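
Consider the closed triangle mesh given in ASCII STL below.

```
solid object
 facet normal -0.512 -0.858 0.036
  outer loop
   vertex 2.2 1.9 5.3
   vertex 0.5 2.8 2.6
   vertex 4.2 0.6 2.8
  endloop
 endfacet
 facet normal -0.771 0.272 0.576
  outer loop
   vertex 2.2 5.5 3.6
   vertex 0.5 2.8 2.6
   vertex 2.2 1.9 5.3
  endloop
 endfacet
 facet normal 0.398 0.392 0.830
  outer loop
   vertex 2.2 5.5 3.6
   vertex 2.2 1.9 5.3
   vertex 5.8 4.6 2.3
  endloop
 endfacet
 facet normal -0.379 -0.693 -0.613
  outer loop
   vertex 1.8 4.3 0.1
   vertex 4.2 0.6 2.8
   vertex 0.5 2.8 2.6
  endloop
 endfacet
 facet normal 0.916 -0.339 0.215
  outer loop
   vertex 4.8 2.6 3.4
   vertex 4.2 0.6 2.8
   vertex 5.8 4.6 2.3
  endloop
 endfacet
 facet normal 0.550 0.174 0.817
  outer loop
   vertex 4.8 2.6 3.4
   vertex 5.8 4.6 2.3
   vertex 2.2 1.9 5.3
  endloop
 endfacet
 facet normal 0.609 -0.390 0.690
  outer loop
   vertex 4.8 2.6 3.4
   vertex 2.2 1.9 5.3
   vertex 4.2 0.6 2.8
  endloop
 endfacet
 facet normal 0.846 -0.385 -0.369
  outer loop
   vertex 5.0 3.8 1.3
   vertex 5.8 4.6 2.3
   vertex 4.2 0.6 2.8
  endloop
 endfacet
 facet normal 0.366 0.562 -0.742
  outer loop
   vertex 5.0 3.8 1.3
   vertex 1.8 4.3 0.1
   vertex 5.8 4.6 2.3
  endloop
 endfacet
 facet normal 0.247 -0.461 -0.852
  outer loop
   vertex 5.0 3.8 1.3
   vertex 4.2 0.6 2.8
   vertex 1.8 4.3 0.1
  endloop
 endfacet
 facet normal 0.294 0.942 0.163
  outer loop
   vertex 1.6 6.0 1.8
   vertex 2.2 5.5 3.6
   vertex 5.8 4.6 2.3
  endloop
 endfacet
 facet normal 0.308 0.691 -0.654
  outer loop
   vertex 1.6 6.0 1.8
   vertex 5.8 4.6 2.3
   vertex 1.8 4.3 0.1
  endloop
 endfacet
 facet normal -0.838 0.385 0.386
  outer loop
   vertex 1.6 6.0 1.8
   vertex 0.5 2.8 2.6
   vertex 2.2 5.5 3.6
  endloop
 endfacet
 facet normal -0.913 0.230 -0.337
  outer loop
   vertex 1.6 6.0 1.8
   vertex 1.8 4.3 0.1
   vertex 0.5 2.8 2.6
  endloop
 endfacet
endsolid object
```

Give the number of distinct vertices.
9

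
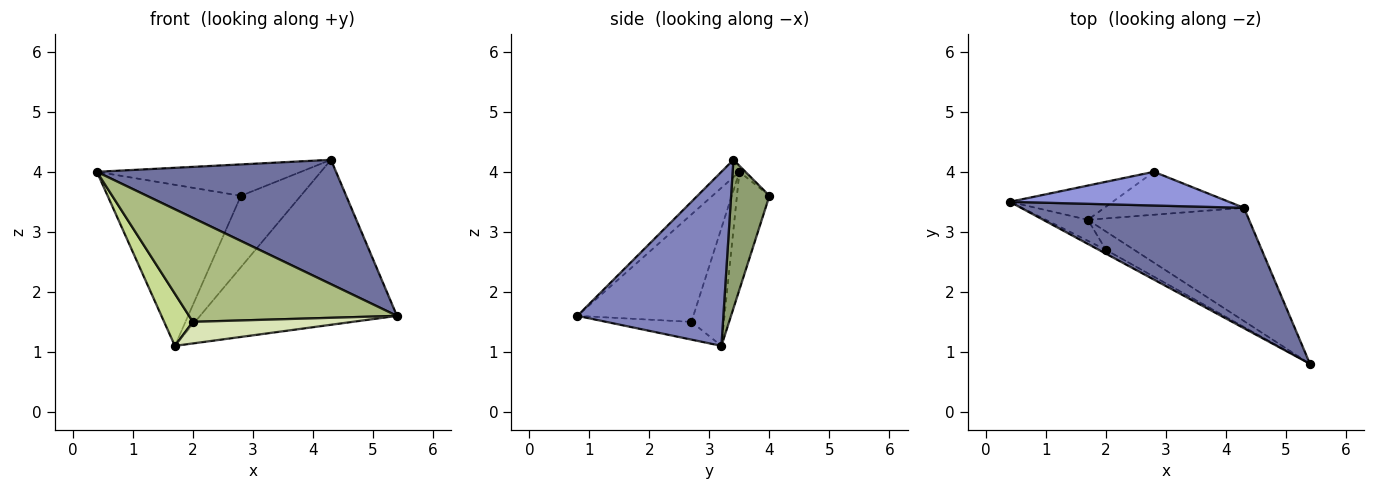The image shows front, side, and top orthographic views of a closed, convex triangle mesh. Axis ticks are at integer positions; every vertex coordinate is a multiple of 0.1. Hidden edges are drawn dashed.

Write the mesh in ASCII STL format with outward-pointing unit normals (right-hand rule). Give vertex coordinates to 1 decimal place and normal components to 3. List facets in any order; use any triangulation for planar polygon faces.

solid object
 facet normal -0.054 -0.717 0.695
  outer loop
   vertex 4.3 3.4 4.2
   vertex 0.4 3.5 4.0
   vertex 5.4 0.8 1.6
  endloop
 endfacet
 facet normal 0.522 0.703 -0.483
  outer loop
   vertex 1.7 3.2 1.1
   vertex 4.3 3.4 4.2
   vertex 5.4 0.8 1.6
  endloop
 endfacet
 facet normal -0.020 0.681 0.732
  outer loop
   vertex 2.8 4.0 3.6
   vertex 0.4 3.5 4.0
   vertex 4.3 3.4 4.2
  endloop
 endfacet
 facet normal -0.232 0.951 -0.202
  outer loop
   vertex 2.8 4.0 3.6
   vertex 1.7 3.2 1.1
   vertex 0.4 3.5 4.0
  endloop
 endfacet
 facet normal 0.481 0.751 -0.452
  outer loop
   vertex 2.8 4.0 3.6
   vertex 4.3 3.4 4.2
   vertex 1.7 3.2 1.1
  endloop
 endfacet
 facet normal -0.487 -0.873 -0.032
  outer loop
   vertex 2.0 2.7 1.5
   vertex 5.4 0.8 1.6
   vertex 0.4 3.5 4.0
  endloop
 endfacet
 facet normal -0.723 -0.640 -0.258
  outer loop
   vertex 2.0 2.7 1.5
   vertex 0.4 3.5 4.0
   vertex 1.7 3.2 1.1
  endloop
 endfacet
 facet normal -0.377 -0.706 -0.600
  outer loop
   vertex 2.0 2.7 1.5
   vertex 1.7 3.2 1.1
   vertex 5.4 0.8 1.6
  endloop
 endfacet
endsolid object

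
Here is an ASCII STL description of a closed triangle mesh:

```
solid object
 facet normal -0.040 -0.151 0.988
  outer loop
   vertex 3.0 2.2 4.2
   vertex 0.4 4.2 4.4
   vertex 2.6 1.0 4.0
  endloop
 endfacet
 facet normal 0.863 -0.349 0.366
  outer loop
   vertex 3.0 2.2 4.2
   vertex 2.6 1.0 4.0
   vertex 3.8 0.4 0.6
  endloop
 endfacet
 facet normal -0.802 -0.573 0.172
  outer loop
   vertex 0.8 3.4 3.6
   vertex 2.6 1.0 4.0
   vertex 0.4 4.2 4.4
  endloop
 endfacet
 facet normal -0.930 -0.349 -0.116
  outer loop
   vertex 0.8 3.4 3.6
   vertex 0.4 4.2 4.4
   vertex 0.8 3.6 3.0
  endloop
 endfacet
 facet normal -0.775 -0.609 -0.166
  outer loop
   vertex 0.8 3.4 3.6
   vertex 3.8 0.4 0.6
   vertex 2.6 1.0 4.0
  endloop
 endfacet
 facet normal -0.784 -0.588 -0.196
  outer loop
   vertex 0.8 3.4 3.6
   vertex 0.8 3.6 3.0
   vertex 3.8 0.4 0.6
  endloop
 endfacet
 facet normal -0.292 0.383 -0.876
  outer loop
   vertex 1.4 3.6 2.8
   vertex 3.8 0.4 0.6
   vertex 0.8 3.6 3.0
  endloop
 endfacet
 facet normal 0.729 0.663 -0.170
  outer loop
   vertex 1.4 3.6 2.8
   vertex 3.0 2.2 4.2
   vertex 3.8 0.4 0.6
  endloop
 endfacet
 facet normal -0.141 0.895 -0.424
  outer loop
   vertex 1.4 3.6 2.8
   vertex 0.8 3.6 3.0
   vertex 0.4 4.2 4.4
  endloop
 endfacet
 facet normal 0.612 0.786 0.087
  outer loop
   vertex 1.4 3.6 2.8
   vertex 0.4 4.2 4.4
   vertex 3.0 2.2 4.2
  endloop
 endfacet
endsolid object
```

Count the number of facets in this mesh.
10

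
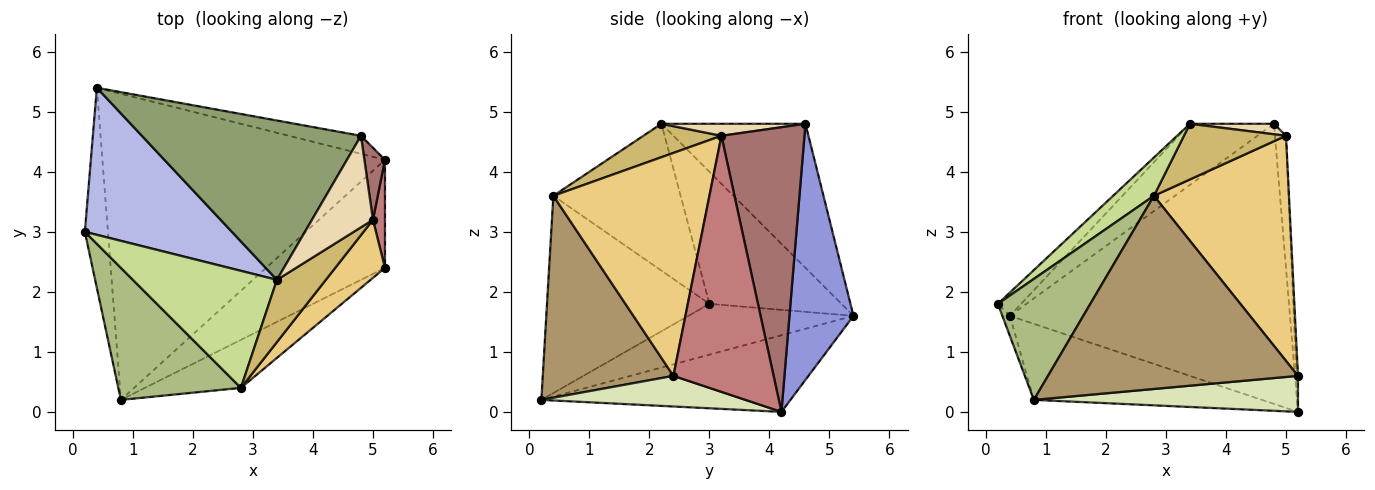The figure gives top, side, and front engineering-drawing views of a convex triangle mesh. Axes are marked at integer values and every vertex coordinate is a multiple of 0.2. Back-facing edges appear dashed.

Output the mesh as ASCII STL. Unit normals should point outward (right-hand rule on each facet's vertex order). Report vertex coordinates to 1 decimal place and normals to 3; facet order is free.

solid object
 facet normal -0.910 0.041 -0.413
  outer loop
   vertex 0.4 5.4 1.6
   vertex 0.8 0.2 0.2
   vertex 0.2 3.0 1.8
  endloop
 endfacet
 facet normal -0.255 0.233 -0.939
  outer loop
   vertex 0.4 5.4 1.6
   vertex 5.2 4.2 0.0
   vertex 0.8 0.2 0.2
  endloop
 endfacet
 facet normal 0.222 0.973 -0.063
  outer loop
   vertex 0.4 5.4 1.6
   vertex 4.8 4.6 4.8
   vertex 5.2 4.2 0.0
  endloop
 endfacet
 facet normal -0.664 0.117 0.739
  outer loop
   vertex 0.4 5.4 1.6
   vertex 0.2 3.0 1.8
   vertex 3.4 2.2 4.8
  endloop
 endfacet
 facet normal -0.523 0.305 0.796
  outer loop
   vertex 0.4 5.4 1.6
   vertex 3.4 2.2 4.8
   vertex 4.8 4.6 4.8
  endloop
 endfacet
 facet normal -0.765 -0.435 0.475
  outer loop
   vertex 2.8 0.4 3.6
   vertex 0.2 3.0 1.8
   vertex 0.8 0.2 0.2
  endloop
 endfacet
 facet normal -0.696 -0.223 0.683
  outer loop
   vertex 2.8 0.4 3.6
   vertex 3.4 2.2 4.8
   vertex 0.2 3.0 1.8
  endloop
 endfacet
 facet normal 0.237 -0.307 -0.922
  outer loop
   vertex 5.2 2.4 0.6
   vertex 0.8 0.2 0.2
   vertex 5.2 4.2 0.0
  endloop
 endfacet
 facet normal 0.452 -0.866 -0.215
  outer loop
   vertex 5.2 2.4 0.6
   vertex 2.8 0.4 3.6
   vertex 0.8 0.2 0.2
  endloop
 endfacet
 facet normal 0.454 -0.594 0.664
  outer loop
   vertex 5.0 3.2 4.6
   vertex 3.4 2.2 4.8
   vertex 2.8 0.4 3.6
  endloop
 endfacet
 facet normal 0.746 -0.645 0.166
  outer loop
   vertex 5.0 3.2 4.6
   vertex 2.8 0.4 3.6
   vertex 5.2 2.4 0.6
  endloop
 endfacet
 facet normal 0.192 -0.112 0.975
  outer loop
   vertex 5.0 3.2 4.6
   vertex 4.8 4.6 4.8
   vertex 3.4 2.2 4.8
  endloop
 endfacet
 facet normal 0.989 0.131 0.071
  outer loop
   vertex 5.0 3.2 4.6
   vertex 5.2 4.2 0.0
   vertex 4.8 4.6 4.8
  endloop
 endfacet
 facet normal 0.999 0.016 0.047
  outer loop
   vertex 5.0 3.2 4.6
   vertex 5.2 2.4 0.6
   vertex 5.2 4.2 0.0
  endloop
 endfacet
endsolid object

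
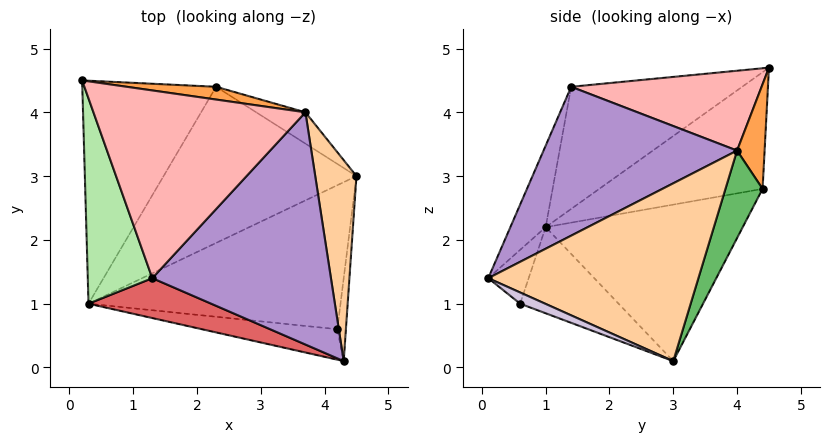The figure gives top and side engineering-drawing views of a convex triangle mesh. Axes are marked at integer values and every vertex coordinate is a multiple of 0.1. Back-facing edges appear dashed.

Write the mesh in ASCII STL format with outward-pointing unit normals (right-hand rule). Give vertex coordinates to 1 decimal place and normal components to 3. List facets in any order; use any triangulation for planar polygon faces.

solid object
 facet normal -0.583 0.461 -0.669
  outer loop
   vertex 0.3 1.0 2.2
   vertex 0.2 4.5 4.7
   vertex 2.3 4.4 2.8
  endloop
 endfacet
 facet normal -0.562 0.453 -0.692
  outer loop
   vertex 0.3 1.0 2.2
   vertex 2.3 4.4 2.8
   vertex 4.5 3.0 0.1
  endloop
 endfacet
 facet normal 0.202 0.964 0.172
  outer loop
   vertex 3.7 4.0 3.4
   vertex 2.3 4.4 2.8
   vertex 0.2 4.5 4.7
  endloop
 endfacet
 facet normal 0.974 0.034 0.226
  outer loop
   vertex 3.7 4.0 3.4
   vertex 4.3 0.1 1.4
   vertex 4.5 3.0 0.1
  endloop
 endfacet
 facet normal 0.346 0.918 -0.194
  outer loop
   vertex 3.7 4.0 3.4
   vertex 4.5 3.0 0.1
   vertex 2.3 4.4 2.8
  endloop
 endfacet
 facet normal -0.832 -0.338 0.440
  outer loop
   vertex 1.3 1.4 4.4
   vertex 0.2 4.5 4.7
   vertex 0.3 1.0 2.2
  endloop
 endfacet
 facet normal -0.165 -0.954 0.249
  outer loop
   vertex 1.3 1.4 4.4
   vertex 0.3 1.0 2.2
   vertex 4.3 0.1 1.4
  endloop
 endfacet
 facet normal 0.352 0.035 0.935
  outer loop
   vertex 1.3 1.4 4.4
   vertex 3.7 4.0 3.4
   vertex 0.2 4.5 4.7
  endloop
 endfacet
 facet normal 0.614 -0.283 0.737
  outer loop
   vertex 1.3 1.4 4.4
   vertex 4.3 0.1 1.4
   vertex 3.7 4.0 3.4
  endloop
 endfacet
 facet normal 0.755 -0.311 -0.577
  outer loop
   vertex 4.2 0.6 1.0
   vertex 4.5 3.0 0.1
   vertex 4.3 0.1 1.4
  endloop
 endfacet
 facet normal -0.309 -0.300 -0.903
  outer loop
   vertex 4.2 0.6 1.0
   vertex 0.3 1.0 2.2
   vertex 4.5 3.0 0.1
  endloop
 endfacet
 facet normal -0.286 -0.633 -0.719
  outer loop
   vertex 4.2 0.6 1.0
   vertex 4.3 0.1 1.4
   vertex 0.3 1.0 2.2
  endloop
 endfacet
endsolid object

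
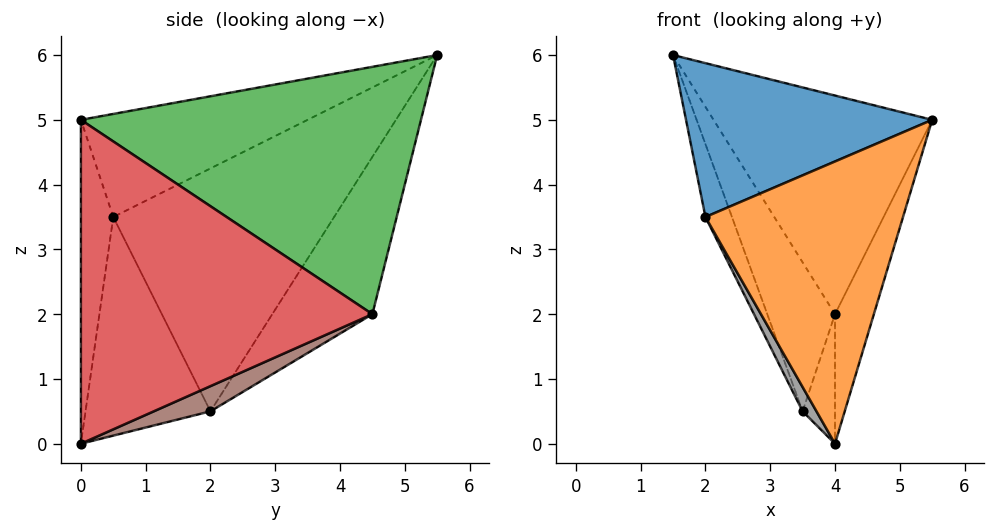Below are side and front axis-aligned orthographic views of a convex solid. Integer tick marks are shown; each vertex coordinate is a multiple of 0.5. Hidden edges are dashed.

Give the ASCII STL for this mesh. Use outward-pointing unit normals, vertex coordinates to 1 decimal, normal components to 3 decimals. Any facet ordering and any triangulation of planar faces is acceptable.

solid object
 facet normal -0.406 -0.441 0.800
  outer loop
   vertex 2.0 0.5 3.5
   vertex 5.5 0.0 5.0
   vertex 1.5 5.5 6.0
  endloop
 endfacet
 facet normal -0.162 -0.986 0.048
  outer loop
   vertex 2.0 0.5 3.5
   vertex 4.0 0.0 0.0
   vertex 5.5 0.0 5.0
  endloop
 endfacet
 facet normal 0.784 0.504 0.364
  outer loop
   vertex 4.0 4.5 2.0
   vertex 1.5 5.5 6.0
   vertex 5.5 0.0 5.0
  endloop
 endfacet
 facet normal 0.950 0.127 -0.285
  outer loop
   vertex 4.0 4.5 2.0
   vertex 5.5 0.0 5.0
   vertex 4.0 0.0 0.0
  endloop
 endfacet
 facet normal -0.692 0.468 -0.550
  outer loop
   vertex 3.5 2.0 0.5
   vertex 1.5 5.5 6.0
   vertex 4.0 4.5 2.0
  endloop
 endfacet
 facet normal 0.579 0.331 -0.745
  outer loop
   vertex 3.5 2.0 0.5
   vertex 4.0 4.5 2.0
   vertex 4.0 0.0 0.0
  endloop
 endfacet
 facet normal -0.910 0.109 -0.400
  outer loop
   vertex 3.5 2.0 0.5
   vertex 2.0 0.5 3.5
   vertex 1.5 5.5 6.0
  endloop
 endfacet
 facet normal -0.870 -0.097 -0.483
  outer loop
   vertex 3.5 2.0 0.5
   vertex 4.0 0.0 0.0
   vertex 2.0 0.5 3.5
  endloop
 endfacet
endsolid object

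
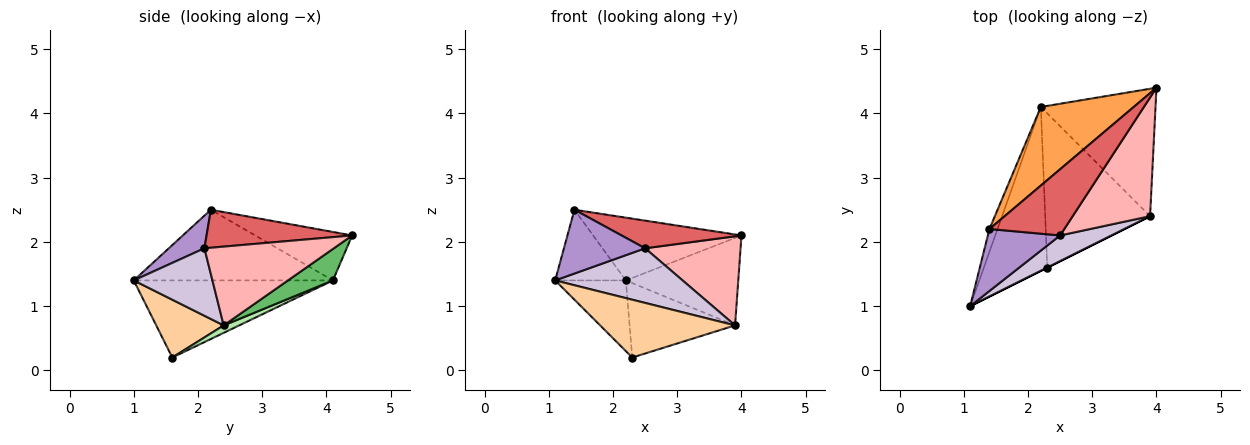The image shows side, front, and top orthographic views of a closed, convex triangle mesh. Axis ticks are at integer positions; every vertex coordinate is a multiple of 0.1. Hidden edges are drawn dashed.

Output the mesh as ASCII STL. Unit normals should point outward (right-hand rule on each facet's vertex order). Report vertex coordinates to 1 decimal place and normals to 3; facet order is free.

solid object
 facet normal -0.937 0.332 -0.107
  outer loop
   vertex 2.2 4.1 1.4
   vertex 1.1 1.0 1.4
   vertex 1.4 2.2 2.5
  endloop
 endfacet
 facet normal -0.745 0.264 -0.613
  outer loop
   vertex 2.2 4.1 1.4
   vertex 2.3 1.6 0.2
   vertex 1.1 1.0 1.4
  endloop
 endfacet
 facet normal -0.378 0.578 0.723
  outer loop
   vertex 2.2 4.1 1.4
   vertex 1.4 2.2 2.5
   vertex 4.0 4.4 2.1
  endloop
 endfacet
 facet normal 0.447 -0.894 0.000
  outer loop
   vertex 3.9 2.4 0.7
   vertex 1.1 1.0 1.4
   vertex 2.3 1.6 0.2
  endloop
 endfacet
 facet normal 0.221 0.552 -0.804
  outer loop
   vertex 3.9 2.4 0.7
   vertex 2.2 4.1 1.4
   vertex 4.0 4.4 2.1
  endloop
 endfacet
 facet normal 0.064 0.434 -0.899
  outer loop
   vertex 3.9 2.4 0.7
   vertex 2.3 1.6 0.2
   vertex 2.2 4.1 1.4
  endloop
 endfacet
 facet normal 0.424 -0.349 0.836
  outer loop
   vertex 2.5 2.1 1.9
   vertex 4.0 4.4 2.1
   vertex 1.4 2.2 2.5
  endloop
 endfacet
 facet normal 0.631 -0.466 0.620
  outer loop
   vertex 2.5 2.1 1.9
   vertex 3.9 2.4 0.7
   vertex 4.0 4.4 2.1
  endloop
 endfacet
 facet normal 0.300 -0.684 0.665
  outer loop
   vertex 2.5 2.1 1.9
   vertex 1.4 2.2 2.5
   vertex 1.1 1.0 1.4
  endloop
 endfacet
 facet normal 0.488 -0.790 0.372
  outer loop
   vertex 2.5 2.1 1.9
   vertex 1.1 1.0 1.4
   vertex 3.9 2.4 0.7
  endloop
 endfacet
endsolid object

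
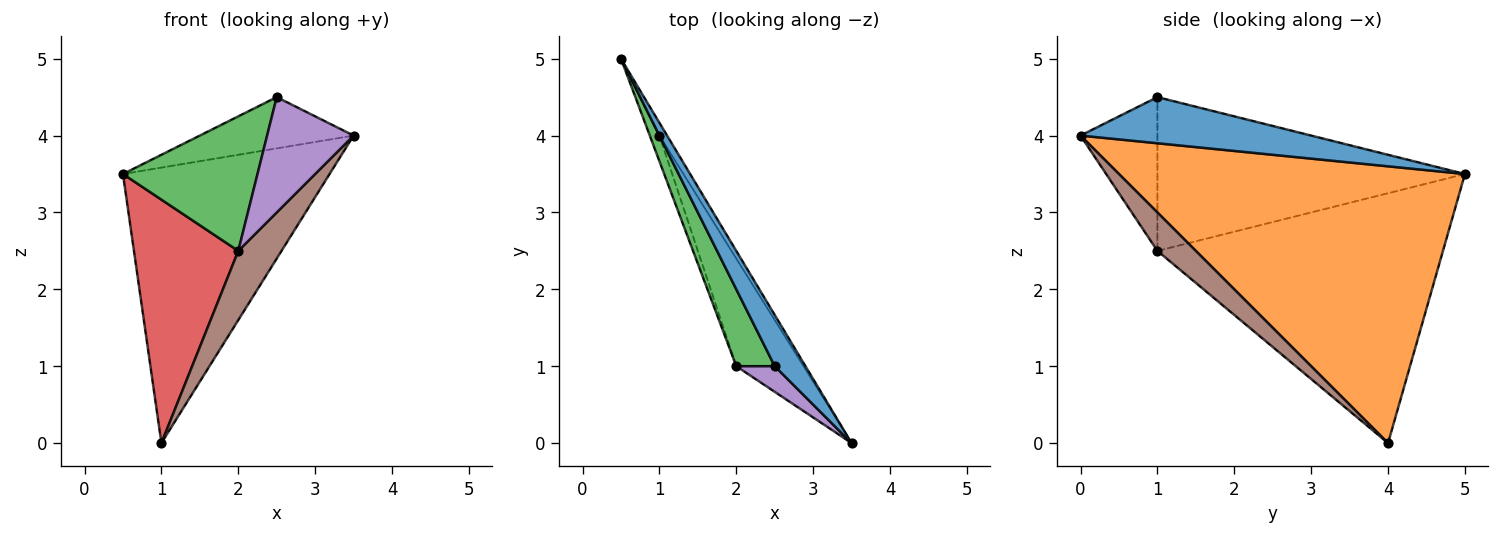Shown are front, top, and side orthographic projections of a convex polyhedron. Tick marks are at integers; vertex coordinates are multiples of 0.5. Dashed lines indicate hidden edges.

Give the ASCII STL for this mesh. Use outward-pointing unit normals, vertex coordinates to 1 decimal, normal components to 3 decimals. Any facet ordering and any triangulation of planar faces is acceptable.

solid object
 facet normal 0.728 0.485 0.485
  outer loop
   vertex 2.5 1.0 4.5
   vertex 3.5 0.0 4.0
   vertex 0.5 5.0 3.5
  endloop
 endfacet
 facet normal 0.858 0.513 -0.024
  outer loop
   vertex 1.0 4.0 0.0
   vertex 0.5 5.0 3.5
   vertex 3.5 0.0 4.0
  endloop
 endfacet
 facet normal -0.893 -0.391 0.223
  outer loop
   vertex 2.0 1.0 2.5
   vertex 2.5 1.0 4.5
   vertex 0.5 5.0 3.5
  endloop
 endfacet
 facet normal -0.939 -0.343 -0.036
  outer loop
   vertex 2.0 1.0 2.5
   vertex 0.5 5.0 3.5
   vertex 1.0 4.0 0.0
  endloop
 endfacet
 facet normal -0.655 -0.737 0.164
  outer loop
   vertex 2.0 1.0 2.5
   vertex 3.5 0.0 4.0
   vertex 2.5 1.0 4.5
  endloop
 endfacet
 facet normal 0.433 -0.487 -0.758
  outer loop
   vertex 2.0 1.0 2.5
   vertex 1.0 4.0 0.0
   vertex 3.5 0.0 4.0
  endloop
 endfacet
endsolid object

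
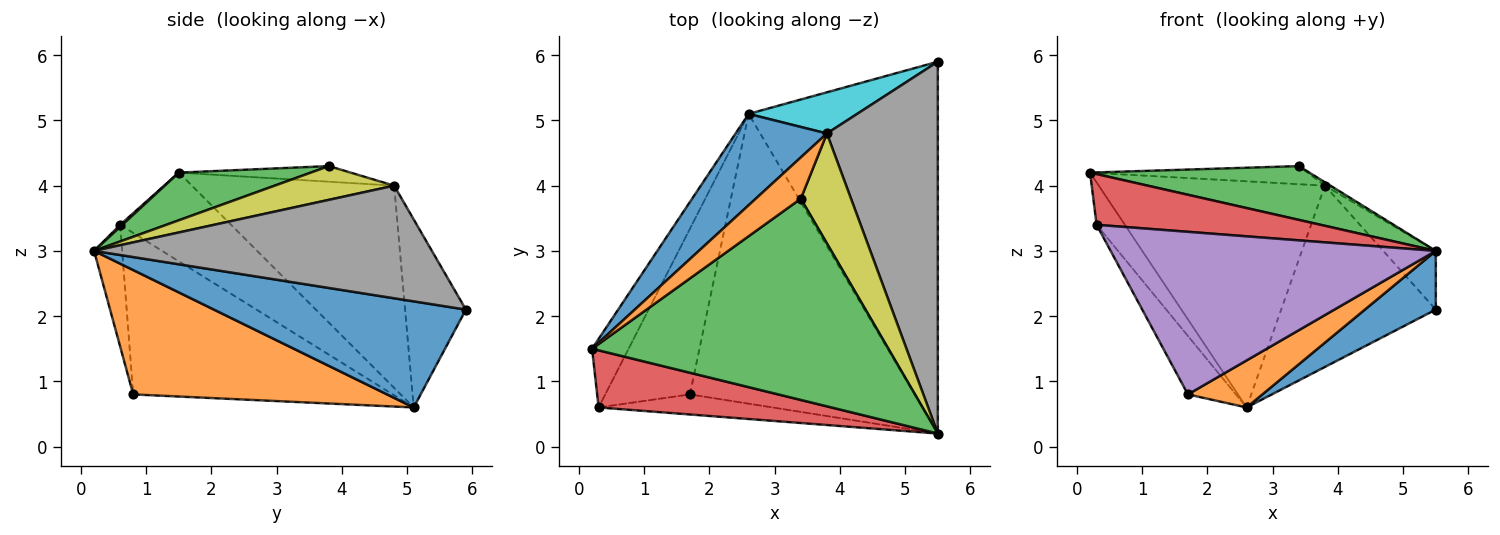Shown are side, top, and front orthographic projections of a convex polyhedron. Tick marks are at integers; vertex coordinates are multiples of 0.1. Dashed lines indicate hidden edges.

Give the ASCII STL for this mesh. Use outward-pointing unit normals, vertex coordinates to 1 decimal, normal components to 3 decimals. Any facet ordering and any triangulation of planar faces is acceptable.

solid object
 facet normal 0.485 -0.136 -0.864
  outer loop
   vertex 2.6 5.1 0.6
   vertex 5.5 5.9 2.1
   vertex 5.5 0.2 3.0
  endloop
 endfacet
 facet normal 0.479 -0.141 -0.866
  outer loop
   vertex 1.7 0.8 0.8
   vertex 2.6 5.1 0.6
   vertex 5.5 0.2 3.0
  endloop
 endfacet
 facet normal 0.154 -0.255 0.955
  outer loop
   vertex 3.4 3.8 4.3
   vertex 0.2 1.5 4.2
   vertex 5.5 0.2 3.0
  endloop
 endfacet
 facet normal 0.006 -0.664 0.748
  outer loop
   vertex 0.3 0.6 3.4
   vertex 5.5 0.2 3.0
   vertex 0.2 1.5 4.2
  endloop
 endfacet
 facet normal -0.085 -0.989 -0.122
  outer loop
   vertex 0.3 0.6 3.4
   vertex 1.7 0.8 0.8
   vertex 5.5 0.2 3.0
  endloop
 endfacet
 facet normal -0.900 0.229 -0.371
  outer loop
   vertex 0.3 0.6 3.4
   vertex 0.2 1.5 4.2
   vertex 2.6 5.1 0.6
  endloop
 endfacet
 facet normal -0.874 0.162 -0.458
  outer loop
   vertex 0.3 0.6 3.4
   vertex 2.6 5.1 0.6
   vertex 1.7 0.8 0.8
  endloop
 endfacet
 facet normal 0.708 0.110 0.697
  outer loop
   vertex 3.8 4.8 4.0
   vertex 5.5 0.2 3.0
   vertex 5.5 5.9 2.1
  endloop
 endfacet
 facet normal 0.558 0.026 0.830
  outer loop
   vertex 3.8 4.8 4.0
   vertex 3.4 3.8 4.3
   vertex 5.5 0.2 3.0
  endloop
 endfacet
 facet normal -0.358 0.911 0.207
  outer loop
   vertex 3.8 4.8 4.0
   vertex 5.5 5.9 2.1
   vertex 2.6 5.1 0.6
  endloop
 endfacet
 facet normal -0.638 0.714 0.288
  outer loop
   vertex 3.8 4.8 4.0
   vertex 2.6 5.1 0.6
   vertex 0.2 1.5 4.2
  endloop
 endfacet
 facet normal -0.302 0.383 0.873
  outer loop
   vertex 3.8 4.8 4.0
   vertex 0.2 1.5 4.2
   vertex 3.4 3.8 4.3
  endloop
 endfacet
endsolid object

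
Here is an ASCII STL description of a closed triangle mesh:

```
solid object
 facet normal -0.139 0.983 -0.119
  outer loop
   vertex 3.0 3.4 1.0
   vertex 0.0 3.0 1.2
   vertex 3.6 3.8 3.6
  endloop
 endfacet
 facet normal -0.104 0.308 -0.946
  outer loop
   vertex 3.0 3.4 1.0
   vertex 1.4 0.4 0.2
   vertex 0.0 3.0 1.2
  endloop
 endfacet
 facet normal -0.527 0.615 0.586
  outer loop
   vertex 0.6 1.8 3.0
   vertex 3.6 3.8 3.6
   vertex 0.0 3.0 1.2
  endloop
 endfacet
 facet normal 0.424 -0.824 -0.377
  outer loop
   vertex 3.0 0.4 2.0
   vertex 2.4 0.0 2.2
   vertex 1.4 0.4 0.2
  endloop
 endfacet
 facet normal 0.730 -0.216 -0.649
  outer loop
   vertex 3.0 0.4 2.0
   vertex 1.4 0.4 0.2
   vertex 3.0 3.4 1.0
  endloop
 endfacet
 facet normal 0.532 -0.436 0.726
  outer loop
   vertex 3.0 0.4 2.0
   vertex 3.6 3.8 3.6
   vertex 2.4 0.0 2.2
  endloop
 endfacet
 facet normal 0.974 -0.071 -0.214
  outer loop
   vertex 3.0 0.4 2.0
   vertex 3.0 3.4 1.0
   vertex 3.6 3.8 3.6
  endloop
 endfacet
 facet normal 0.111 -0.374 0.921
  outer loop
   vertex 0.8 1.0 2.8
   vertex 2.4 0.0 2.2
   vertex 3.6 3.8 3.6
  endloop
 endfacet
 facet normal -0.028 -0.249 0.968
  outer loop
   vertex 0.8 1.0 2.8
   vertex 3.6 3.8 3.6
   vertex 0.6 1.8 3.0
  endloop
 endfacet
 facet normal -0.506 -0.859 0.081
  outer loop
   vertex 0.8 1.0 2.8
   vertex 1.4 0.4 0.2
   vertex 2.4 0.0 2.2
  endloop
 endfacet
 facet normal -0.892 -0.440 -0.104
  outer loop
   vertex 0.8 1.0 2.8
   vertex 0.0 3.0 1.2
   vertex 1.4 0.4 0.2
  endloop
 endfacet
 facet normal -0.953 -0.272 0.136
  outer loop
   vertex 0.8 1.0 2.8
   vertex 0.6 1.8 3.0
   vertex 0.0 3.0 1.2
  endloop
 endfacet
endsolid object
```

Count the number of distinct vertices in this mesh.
8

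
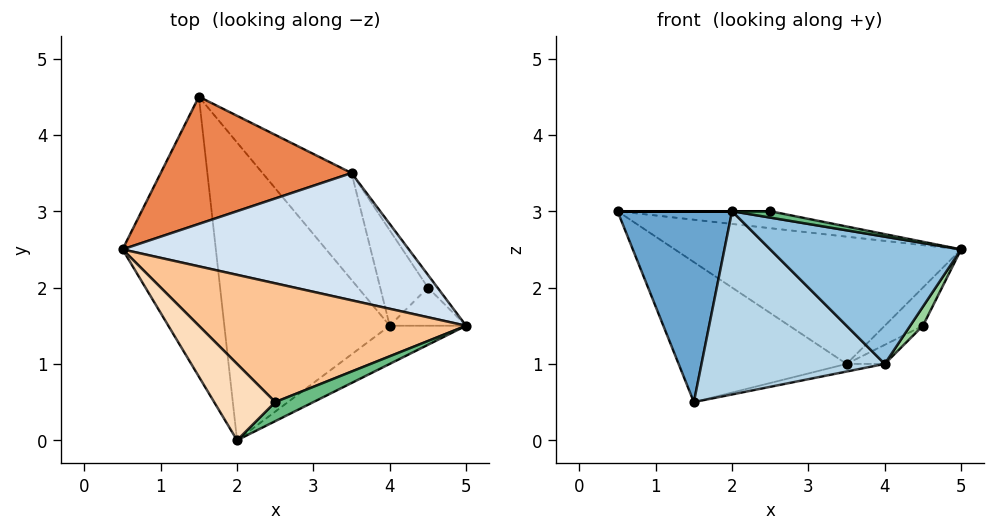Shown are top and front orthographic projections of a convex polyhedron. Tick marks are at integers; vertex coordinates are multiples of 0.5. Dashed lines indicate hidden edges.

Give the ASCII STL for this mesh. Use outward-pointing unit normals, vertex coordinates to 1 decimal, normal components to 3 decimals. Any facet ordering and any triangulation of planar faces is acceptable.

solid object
 facet normal -0.684 -0.411 -0.602
  outer loop
   vertex 2.0 0.0 3.0
   vertex 0.5 2.5 3.0
   vertex 1.5 4.5 0.5
  endloop
 endfacet
 facet normal 0.396 -0.880 -0.264
  outer loop
   vertex 4.0 1.5 1.0
   vertex 5.0 1.5 2.5
   vertex 2.0 0.0 3.0
  endloop
 endfacet
 facet normal -0.417 -0.476 -0.774
  outer loop
   vertex 4.0 1.5 1.0
   vertex 2.0 0.0 3.0
   vertex 1.5 4.5 0.5
  endloop
 endfacet
 facet normal 0.229 0.688 0.688
  outer loop
   vertex 3.5 3.5 1.0
   vertex 0.5 2.5 3.0
   vertex 5.0 1.5 2.5
  endloop
 endfacet
 facet normal 0.198 0.725 0.659
  outer loop
   vertex 3.5 3.5 1.0
   vertex 1.5 4.5 0.5
   vertex 0.5 2.5 3.0
  endloop
 endfacet
 facet normal 0.274 0.069 -0.959
  outer loop
   vertex 3.5 3.5 1.0
   vertex 4.0 1.5 1.0
   vertex 1.5 4.5 0.5
  endloop
 endfacet
 facet normal 0.140 0.140 0.980
  outer loop
   vertex 2.5 0.5 3.0
   vertex 5.0 1.5 2.5
   vertex 0.5 2.5 3.0
  endloop
 endfacet
 facet normal 0.000 0.000 1.000
  outer loop
   vertex 2.5 0.5 3.0
   vertex 0.5 2.5 3.0
   vertex 2.0 0.0 3.0
  endloop
 endfacet
 facet normal 0.302 -0.302 0.905
  outer loop
   vertex 2.5 0.5 3.0
   vertex 2.0 0.0 3.0
   vertex 5.0 1.5 2.5
  endloop
 endfacet
 facet normal 0.802 -0.267 -0.535
  outer loop
   vertex 4.5 2.0 1.5
   vertex 5.0 1.5 2.5
   vertex 4.0 1.5 1.0
  endloop
 endfacet
 facet normal 0.845 0.507 -0.169
  outer loop
   vertex 4.5 2.0 1.5
   vertex 3.5 3.5 1.0
   vertex 5.0 1.5 2.5
  endloop
 endfacet
 facet normal 0.617 0.154 -0.772
  outer loop
   vertex 4.5 2.0 1.5
   vertex 4.0 1.5 1.0
   vertex 3.5 3.5 1.0
  endloop
 endfacet
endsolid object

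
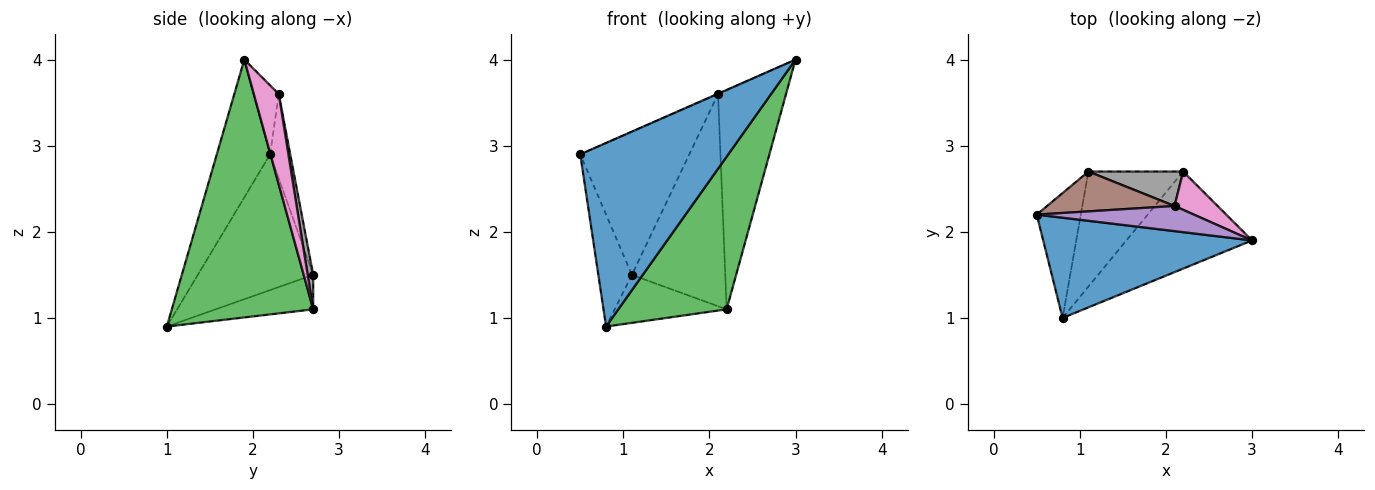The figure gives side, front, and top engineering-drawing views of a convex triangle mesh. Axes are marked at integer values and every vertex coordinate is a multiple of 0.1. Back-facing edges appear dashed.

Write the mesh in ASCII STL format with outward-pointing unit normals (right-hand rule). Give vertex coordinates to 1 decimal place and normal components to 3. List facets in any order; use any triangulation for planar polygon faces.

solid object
 facet normal -0.301 -0.837 0.457
  outer loop
   vertex 0.8 1.0 0.9
   vertex 3.0 1.9 4.0
   vertex 0.5 2.2 2.9
  endloop
 endfacet
 facet normal -0.917 0.267 -0.298
  outer loop
   vertex 1.1 2.7 1.5
   vertex 0.8 1.0 0.9
   vertex 0.5 2.2 2.9
  endloop
 endfacet
 facet normal 0.740 -0.567 -0.361
  outer loop
   vertex 2.2 2.7 1.1
   vertex 3.0 1.9 4.0
   vertex 0.8 1.0 0.9
  endloop
 endfacet
 facet normal -0.318 0.365 -0.875
  outer loop
   vertex 2.2 2.7 1.1
   vertex 0.8 1.0 0.9
   vertex 1.1 2.7 1.5
  endloop
 endfacet
 facet normal -0.401 0.013 0.916
  outer loop
   vertex 2.1 2.3 3.6
   vertex 0.5 2.2 2.9
   vertex 3.0 1.9 4.0
  endloop
 endfacet
 facet normal -0.175 0.949 0.264
  outer loop
   vertex 2.1 2.3 3.6
   vertex 1.1 2.7 1.5
   vertex 0.5 2.2 2.9
  endloop
 endfacet
 facet normal 0.340 0.926 0.162
  outer loop
   vertex 2.1 2.3 3.6
   vertex 3.0 1.9 4.0
   vertex 2.2 2.7 1.1
  endloop
 endfacet
 facet normal 0.058 0.985 0.160
  outer loop
   vertex 2.1 2.3 3.6
   vertex 2.2 2.7 1.1
   vertex 1.1 2.7 1.5
  endloop
 endfacet
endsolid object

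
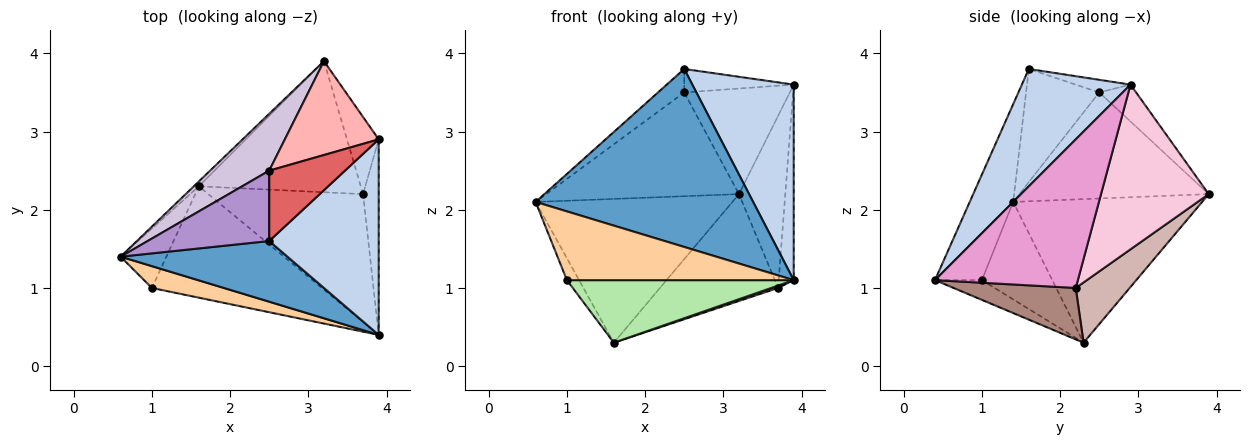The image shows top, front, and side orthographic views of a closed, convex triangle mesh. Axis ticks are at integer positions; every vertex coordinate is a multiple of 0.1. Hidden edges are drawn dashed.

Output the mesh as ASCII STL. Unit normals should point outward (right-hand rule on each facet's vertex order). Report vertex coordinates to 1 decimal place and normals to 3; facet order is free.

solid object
 facet normal -0.186 -0.930 0.317
  outer loop
   vertex 2.5 1.6 3.8
   vertex 0.6 1.4 2.1
   vertex 3.9 0.4 1.1
  endloop
 endfacet
 facet normal 0.604 -0.564 0.564
  outer loop
   vertex 2.5 1.6 3.8
   vertex 3.9 0.4 1.1
   vertex 3.9 2.9 3.6
  endloop
 endfacet
 facet normal -0.692 0.721 -0.024
  outer loop
   vertex 3.2 3.9 2.2
   vertex 1.6 2.3 0.3
   vertex 0.6 1.4 2.1
  endloop
 endfacet
 facet normal -0.193 -0.935 0.297
  outer loop
   vertex 1.0 1.0 1.1
   vertex 3.9 0.4 1.1
   vertex 0.6 1.4 2.1
  endloop
 endfacet
 facet normal -0.894 0.155 -0.420
  outer loop
   vertex 1.0 1.0 1.1
   vertex 0.6 1.4 2.1
   vertex 1.6 2.3 0.3
  endloop
 endfacet
 facet normal -0.101 -0.487 -0.867
  outer loop
   vertex 1.0 1.0 1.1
   vertex 1.6 2.3 0.3
   vertex 3.9 0.4 1.1
  endloop
 endfacet
 facet normal -0.156 0.312 0.937
  outer loop
   vertex 2.5 2.5 3.5
   vertex 2.5 1.6 3.8
   vertex 3.9 2.9 3.6
  endloop
 endfacet
 facet normal -0.253 0.723 0.643
  outer loop
   vertex 2.5 2.5 3.5
   vertex 3.9 2.9 3.6
   vertex 3.2 3.9 2.2
  endloop
 endfacet
 facet normal -0.662 0.237 0.711
  outer loop
   vertex 2.5 2.5 3.5
   vertex 0.6 1.4 2.1
   vertex 2.5 1.6 3.8
  endloop
 endfacet
 facet normal -0.653 0.664 0.364
  outer loop
   vertex 2.5 2.5 3.5
   vertex 3.2 3.9 2.2
   vertex 0.6 1.4 2.1
  endloop
 endfacet
 facet normal 0.315 -0.018 -0.949
  outer loop
   vertex 3.7 2.2 1.0
   vertex 3.9 0.4 1.1
   vertex 1.6 2.3 0.3
  endloop
 endfacet
 facet normal 0.277 0.607 -0.745
  outer loop
   vertex 3.7 2.2 1.0
   vertex 1.6 2.3 0.3
   vertex 3.2 3.9 2.2
  endloop
 endfacet
 facet normal 0.989 0.104 -0.104
  outer loop
   vertex 3.7 2.2 1.0
   vertex 3.9 2.9 3.6
   vertex 3.9 0.4 1.1
  endloop
 endfacet
 facet normal 0.905 0.389 -0.174
  outer loop
   vertex 3.7 2.2 1.0
   vertex 3.2 3.9 2.2
   vertex 3.9 2.9 3.6
  endloop
 endfacet
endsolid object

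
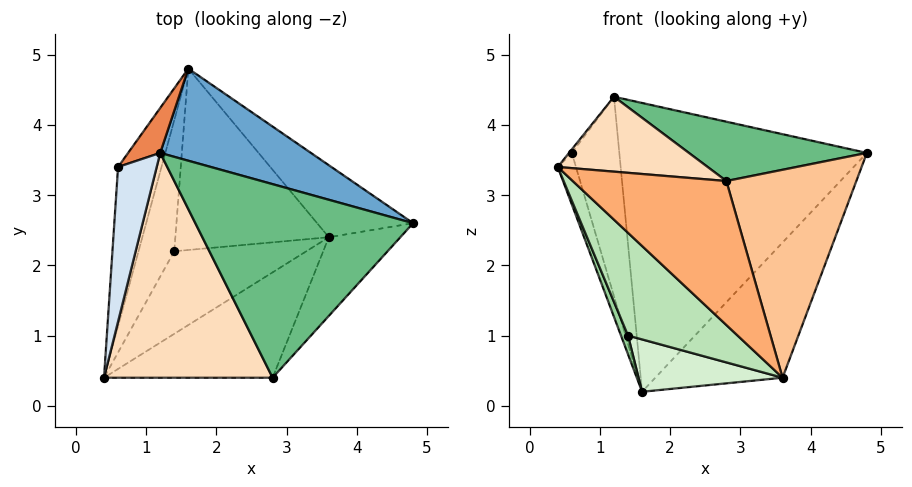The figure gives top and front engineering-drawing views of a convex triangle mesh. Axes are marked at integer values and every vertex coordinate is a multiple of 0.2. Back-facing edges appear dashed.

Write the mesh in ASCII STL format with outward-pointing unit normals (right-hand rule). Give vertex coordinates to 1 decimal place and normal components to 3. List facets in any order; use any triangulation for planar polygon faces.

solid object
 facet normal 0.315 0.904 0.288
  outer loop
   vertex 1.2 3.6 4.4
   vertex 4.8 2.6 3.6
   vertex 1.6 4.8 0.2
  endloop
 endfacet
 facet normal 0.742 0.592 -0.315
  outer loop
   vertex 3.6 2.4 0.4
   vertex 1.6 4.8 0.2
   vertex 4.8 2.6 3.6
  endloop
 endfacet
 facet normal -0.965 0.081 -0.250
  outer loop
   vertex 0.6 3.4 3.6
   vertex 1.6 4.8 0.2
   vertex 0.4 0.4 3.4
  endloop
 endfacet
 facet normal -0.802 0.014 0.598
  outer loop
   vertex 0.6 3.4 3.6
   vertex 0.4 0.4 3.4
   vertex 1.2 3.6 4.4
  endloop
 endfacet
 facet normal -0.526 0.830 0.187
  outer loop
   vertex 0.6 3.4 3.6
   vertex 1.2 3.6 4.4
   vertex 1.6 4.8 0.2
  endloop
 endfacet
 facet normal -0.049 -0.806 -0.590
  outer loop
   vertex 2.8 0.4 3.2
   vertex 0.4 0.4 3.4
   vertex 3.6 2.4 0.4
  endloop
 endfacet
 facet normal 0.740 -0.629 -0.238
  outer loop
   vertex 2.8 0.4 3.2
   vertex 3.6 2.4 0.4
   vertex 4.8 2.6 3.6
  endloop
 endfacet
 facet normal 0.079 -0.315 0.946
  outer loop
   vertex 2.8 0.4 3.2
   vertex 1.2 3.6 4.4
   vertex 0.4 0.4 3.4
  endloop
 endfacet
 facet normal 0.130 -0.291 0.948
  outer loop
   vertex 2.8 0.4 3.2
   vertex 4.8 2.6 3.6
   vertex 1.2 3.6 4.4
  endloop
 endfacet
 facet normal -0.905 -0.060 -0.422
  outer loop
   vertex 1.4 2.2 1.0
   vertex 0.4 0.4 3.4
   vertex 1.6 4.8 0.2
  endloop
 endfacet
 facet normal -0.099 -0.776 -0.623
  outer loop
   vertex 1.4 2.2 1.0
   vertex 3.6 2.4 0.4
   vertex 0.4 0.4 3.4
  endloop
 endfacet
 facet normal -0.230 -0.270 -0.935
  outer loop
   vertex 1.4 2.2 1.0
   vertex 1.6 4.8 0.2
   vertex 3.6 2.4 0.4
  endloop
 endfacet
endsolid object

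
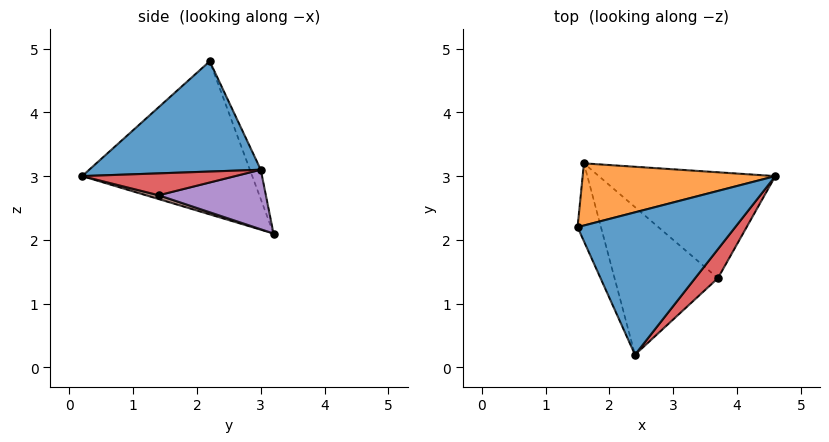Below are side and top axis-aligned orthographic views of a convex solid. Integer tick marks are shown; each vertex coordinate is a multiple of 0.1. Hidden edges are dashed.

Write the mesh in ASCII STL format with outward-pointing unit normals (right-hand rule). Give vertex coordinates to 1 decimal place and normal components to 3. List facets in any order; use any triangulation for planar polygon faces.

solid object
 facet normal 0.517 -0.432 0.739
  outer loop
   vertex 2.4 0.2 3.0
   vertex 4.6 3.0 3.1
   vertex 1.5 2.2 4.8
  endloop
 endfacet
 facet normal -0.053 0.937 0.345
  outer loop
   vertex 1.6 3.2 2.1
   vertex 1.5 2.2 4.8
   vertex 4.6 3.0 3.1
  endloop
 endfacet
 facet normal -0.944 -0.295 -0.144
  outer loop
   vertex 1.6 3.2 2.1
   vertex 2.4 0.2 3.0
   vertex 1.5 2.2 4.8
  endloop
 endfacet
 facet normal 0.602 -0.495 0.627
  outer loop
   vertex 3.7 1.4 2.7
   vertex 4.6 3.0 3.1
   vertex 2.4 0.2 3.0
  endloop
 endfacet
 facet normal 0.319 0.057 -0.946
  outer loop
   vertex 3.7 1.4 2.7
   vertex 1.6 3.2 2.1
   vertex 4.6 3.0 3.1
  endloop
 endfacet
 facet normal 0.036 -0.278 -0.960
  outer loop
   vertex 3.7 1.4 2.7
   vertex 2.4 0.2 3.0
   vertex 1.6 3.2 2.1
  endloop
 endfacet
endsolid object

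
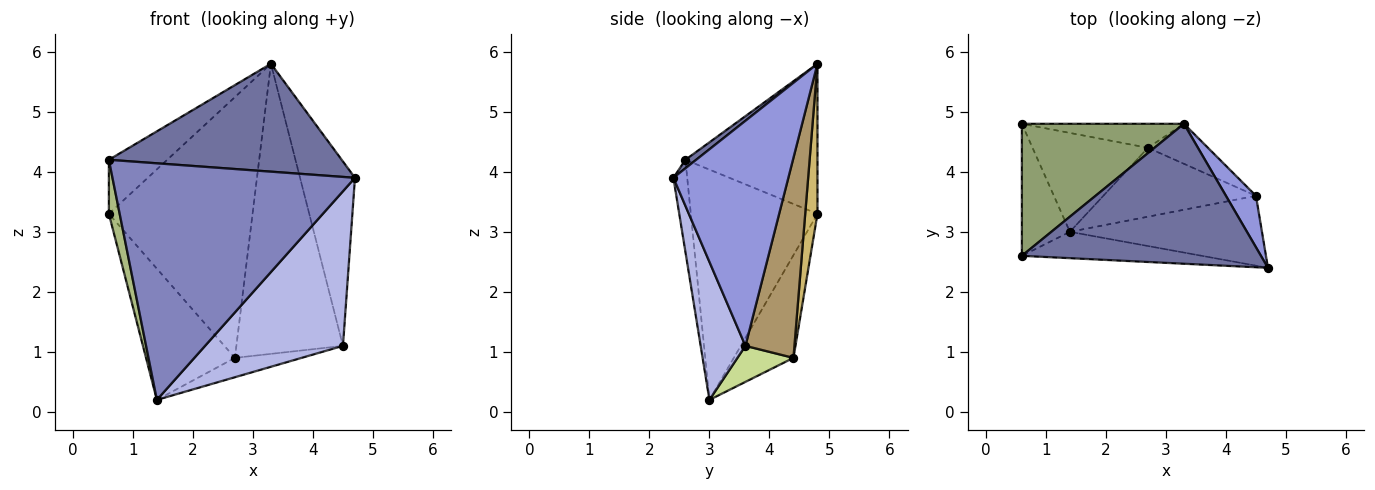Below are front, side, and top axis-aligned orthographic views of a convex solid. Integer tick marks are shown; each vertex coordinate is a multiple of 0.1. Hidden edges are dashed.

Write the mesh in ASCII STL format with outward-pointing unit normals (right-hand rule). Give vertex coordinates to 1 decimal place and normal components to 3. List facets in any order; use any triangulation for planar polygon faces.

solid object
 facet normal 0.028 -0.610 0.792
  outer loop
   vertex 3.3 4.8 5.8
   vertex 0.6 2.6 4.2
   vertex 4.7 2.4 3.9
  endloop
 endfacet
 facet normal -0.056 -0.992 -0.111
  outer loop
   vertex 1.4 3.0 0.2
   vertex 4.7 2.4 3.9
   vertex 0.6 2.6 4.2
  endloop
 endfacet
 facet normal 0.896 0.428 0.119
  outer loop
   vertex 4.5 3.6 1.1
   vertex 3.3 4.8 5.8
   vertex 4.7 2.4 3.9
  endloop
 endfacet
 facet normal 0.284 -0.874 -0.395
  outer loop
   vertex 4.5 3.6 1.1
   vertex 4.7 2.4 3.9
   vertex 1.4 3.0 0.2
  endloop
 endfacet
 facet normal -0.651 0.288 0.703
  outer loop
   vertex 0.6 4.8 3.3
   vertex 0.6 2.6 4.2
   vertex 3.3 4.8 5.8
  endloop
 endfacet
 facet normal -0.976 -0.083 -0.203
  outer loop
   vertex 0.6 4.8 3.3
   vertex 1.4 3.0 0.2
   vertex 0.6 2.6 4.2
  endloop
 endfacet
 facet normal 0.222 0.264 -0.939
  outer loop
   vertex 2.7 4.4 0.9
   vertex 4.5 3.6 1.1
   vertex 1.4 3.0 0.2
  endloop
 endfacet
 facet normal -0.472 0.704 -0.531
  outer loop
   vertex 2.7 4.4 0.9
   vertex 1.4 3.0 0.2
   vertex 0.6 4.8 3.3
  endloop
 endfacet
 facet normal 0.414 0.902 -0.124
  outer loop
   vertex 2.7 4.4 0.9
   vertex 3.3 4.8 5.8
   vertex 4.5 3.6 1.1
  endloop
 endfacet
 facet normal 0.085 0.992 -0.091
  outer loop
   vertex 2.7 4.4 0.9
   vertex 0.6 4.8 3.3
   vertex 3.3 4.8 5.8
  endloop
 endfacet
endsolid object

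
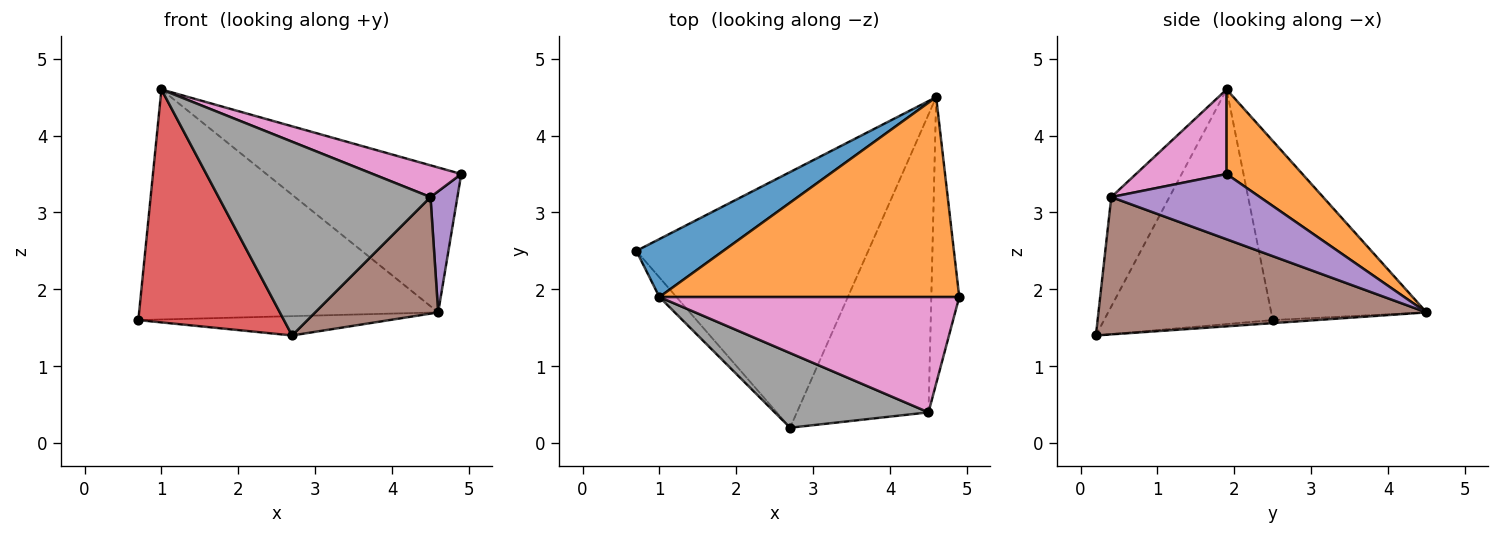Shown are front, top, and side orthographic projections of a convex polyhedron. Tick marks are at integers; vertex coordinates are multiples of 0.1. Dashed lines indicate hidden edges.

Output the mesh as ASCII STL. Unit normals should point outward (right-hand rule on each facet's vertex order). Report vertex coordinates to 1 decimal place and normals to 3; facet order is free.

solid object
 facet normal -0.450 0.866 0.218
  outer loop
   vertex 1.0 1.9 4.6
   vertex 4.6 4.5 1.7
   vertex 0.7 2.5 1.6
  endloop
 endfacet
 facet normal 0.223 0.572 0.789
  outer loop
   vertex 1.0 1.9 4.6
   vertex 4.9 1.9 3.5
   vertex 4.6 4.5 1.7
  endloop
 endfacet
 facet normal -0.013 0.075 -0.997
  outer loop
   vertex 2.7 0.2 1.4
   vertex 0.7 2.5 1.6
   vertex 4.6 4.5 1.7
  endloop
 endfacet
 facet normal -0.756 -0.652 -0.055
  outer loop
   vertex 2.7 0.2 1.4
   vertex 1.0 1.9 4.6
   vertex 0.7 2.5 1.6
  endloop
 endfacet
 facet normal 0.907 -0.164 -0.388
  outer loop
   vertex 4.5 0.4 3.2
   vertex 4.6 4.5 1.7
   vertex 4.9 1.9 3.5
  endloop
 endfacet
 facet normal 0.697 -0.261 -0.668
  outer loop
   vertex 4.5 0.4 3.2
   vertex 2.7 0.2 1.4
   vertex 4.6 4.5 1.7
  endloop
 endfacet
 facet normal 0.262 -0.256 0.930
  outer loop
   vertex 4.5 0.4 3.2
   vertex 4.9 1.9 3.5
   vertex 1.0 1.9 4.6
  endloop
 endfacet
 facet normal -0.248 -0.904 0.348
  outer loop
   vertex 4.5 0.4 3.2
   vertex 1.0 1.9 4.6
   vertex 2.7 0.2 1.4
  endloop
 endfacet
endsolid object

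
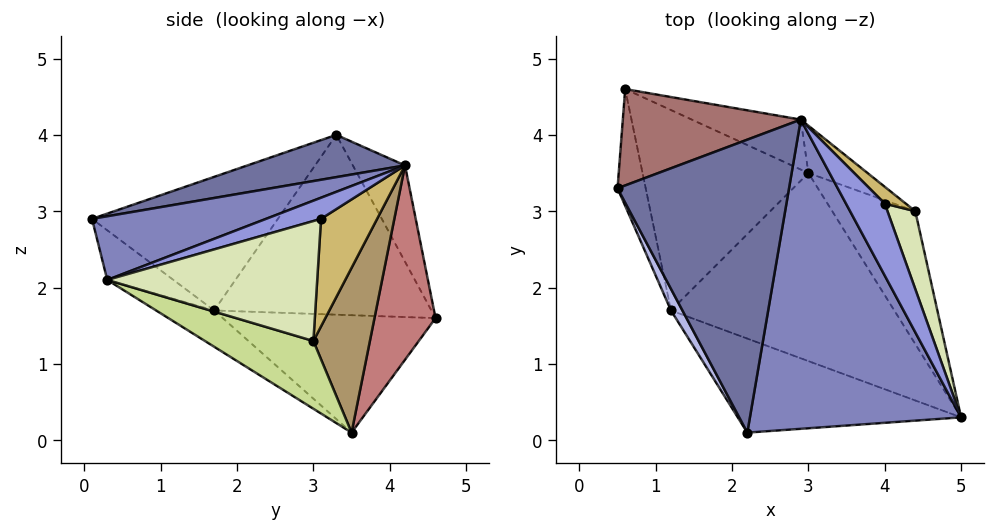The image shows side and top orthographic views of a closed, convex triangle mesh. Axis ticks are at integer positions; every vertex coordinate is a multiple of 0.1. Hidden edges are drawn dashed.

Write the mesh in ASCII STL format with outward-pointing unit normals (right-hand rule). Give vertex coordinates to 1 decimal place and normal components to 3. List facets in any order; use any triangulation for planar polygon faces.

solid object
 facet normal 0.234 -0.202 0.951
  outer loop
   vertex 2.9 4.2 3.6
   vertex 0.5 3.3 4.0
   vertex 2.2 0.1 2.9
  endloop
 endfacet
 facet normal 0.282 -0.208 0.936
  outer loop
   vertex 2.9 4.2 3.6
   vertex 2.2 0.1 2.9
   vertex 5.0 0.3 2.1
  endloop
 endfacet
 facet normal 0.477 -0.080 0.875
  outer loop
   vertex 2.9 4.2 3.6
   vertex 5.0 0.3 2.1
   vertex 4.0 3.1 2.9
  endloop
 endfacet
 facet normal -0.870 -0.488 0.075
  outer loop
   vertex 1.2 1.7 1.7
   vertex 2.2 0.1 2.9
   vertex 0.5 3.3 4.0
  endloop
 endfacet
 facet normal -0.164 -0.655 -0.737
  outer loop
   vertex 1.2 1.7 1.7
   vertex 5.0 0.3 2.1
   vertex 2.2 0.1 2.9
  endloop
 endfacet
 facet normal -0.130 -0.583 -0.802
  outer loop
   vertex 1.2 1.7 1.7
   vertex 3.0 3.5 0.1
   vertex 5.0 0.3 2.1
  endloop
 endfacet
 facet normal 0.630 -0.089 -0.772
  outer loop
   vertex 4.4 3.0 1.3
   vertex 5.0 0.3 2.1
   vertex 3.0 3.5 0.1
  endloop
 endfacet
 facet normal 0.937 0.273 0.217
  outer loop
   vertex 4.4 3.0 1.3
   vertex 4.0 3.1 2.9
   vertex 5.0 0.3 2.1
  endloop
 endfacet
 facet normal 0.452 0.877 -0.162
  outer loop
   vertex 4.4 3.0 1.3
   vertex 3.0 3.5 0.1
   vertex 2.9 4.2 3.6
  endloop
 endfacet
 facet normal 0.744 0.652 0.145
  outer loop
   vertex 4.4 3.0 1.3
   vertex 2.9 4.2 3.6
   vertex 4.0 3.1 2.9
  endloop
 endfacet
 facet normal -0.967 -0.205 -0.151
  outer loop
   vertex 0.6 4.6 1.6
   vertex 1.2 1.7 1.7
   vertex 0.5 3.3 4.0
  endloop
 endfacet
 facet normal -0.572 -0.146 -0.807
  outer loop
   vertex 0.6 4.6 1.6
   vertex 3.0 3.5 0.1
   vertex 1.2 1.7 1.7
  endloop
 endfacet
 facet normal -0.246 0.857 0.454
  outer loop
   vertex 0.6 4.6 1.6
   vertex 0.5 3.3 4.0
   vertex 2.9 4.2 3.6
  endloop
 endfacet
 facet normal 0.316 0.932 -0.177
  outer loop
   vertex 0.6 4.6 1.6
   vertex 2.9 4.2 3.6
   vertex 3.0 3.5 0.1
  endloop
 endfacet
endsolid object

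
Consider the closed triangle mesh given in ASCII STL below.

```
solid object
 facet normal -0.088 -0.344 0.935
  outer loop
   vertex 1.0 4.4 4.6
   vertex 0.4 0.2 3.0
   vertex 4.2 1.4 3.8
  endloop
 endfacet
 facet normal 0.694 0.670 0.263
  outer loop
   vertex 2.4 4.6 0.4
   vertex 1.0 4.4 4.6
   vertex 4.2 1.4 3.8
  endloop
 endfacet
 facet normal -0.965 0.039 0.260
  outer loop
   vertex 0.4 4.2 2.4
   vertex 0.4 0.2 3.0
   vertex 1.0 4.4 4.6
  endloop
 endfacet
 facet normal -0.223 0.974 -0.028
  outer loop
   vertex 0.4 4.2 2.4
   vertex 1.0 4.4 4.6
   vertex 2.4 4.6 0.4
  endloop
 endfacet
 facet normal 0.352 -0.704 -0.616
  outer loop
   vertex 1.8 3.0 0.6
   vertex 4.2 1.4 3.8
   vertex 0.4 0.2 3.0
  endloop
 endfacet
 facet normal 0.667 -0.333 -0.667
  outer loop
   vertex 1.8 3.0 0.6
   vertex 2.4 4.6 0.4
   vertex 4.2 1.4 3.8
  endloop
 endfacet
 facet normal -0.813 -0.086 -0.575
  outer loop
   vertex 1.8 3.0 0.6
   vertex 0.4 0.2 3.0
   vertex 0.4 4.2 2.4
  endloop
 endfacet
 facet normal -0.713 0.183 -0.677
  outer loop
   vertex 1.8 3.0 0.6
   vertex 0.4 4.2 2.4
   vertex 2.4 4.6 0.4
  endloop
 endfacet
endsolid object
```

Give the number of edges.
12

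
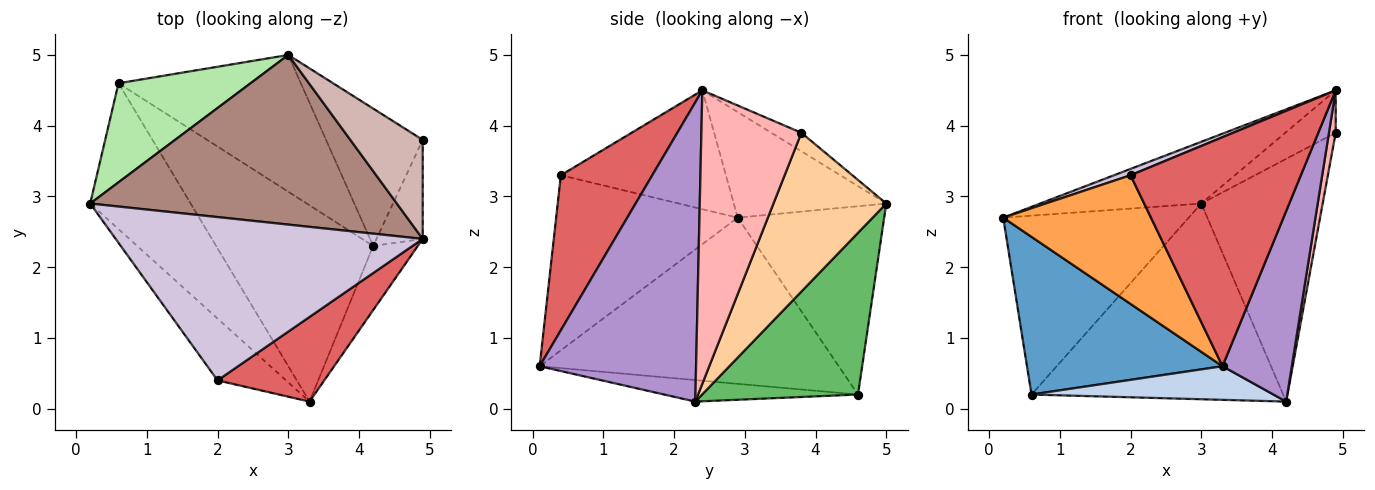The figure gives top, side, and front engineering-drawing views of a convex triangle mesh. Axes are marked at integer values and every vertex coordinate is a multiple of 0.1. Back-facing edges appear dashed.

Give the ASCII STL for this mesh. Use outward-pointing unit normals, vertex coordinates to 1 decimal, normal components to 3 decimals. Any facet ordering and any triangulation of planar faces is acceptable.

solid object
 facet normal -0.747 -0.488 -0.451
  outer loop
   vertex 0.6 4.6 0.2
   vertex 3.3 0.1 0.6
   vertex 0.2 2.9 2.7
  endloop
 endfacet
 facet normal -0.134 -0.167 -0.977
  outer loop
   vertex 0.6 4.6 0.2
   vertex 4.2 2.3 0.1
   vertex 3.3 0.1 0.6
  endloop
 endfacet
 facet normal -0.742 -0.604 -0.290
  outer loop
   vertex 2.0 0.4 3.3
   vertex 0.2 2.9 2.7
   vertex 3.3 0.1 0.6
  endloop
 endfacet
 facet normal 0.629 0.677 -0.383
  outer loop
   vertex 3.0 5.0 2.9
   vertex 4.9 3.8 3.9
   vertex 4.2 2.3 0.1
  endloop
 endfacet
 facet normal 0.453 0.731 -0.511
  outer loop
   vertex 3.0 5.0 2.9
   vertex 4.2 2.3 0.1
   vertex 0.6 4.6 0.2
  endloop
 endfacet
 facet normal -0.568 0.720 0.399
  outer loop
   vertex 3.0 5.0 2.9
   vertex 0.6 4.6 0.2
   vertex 0.2 2.9 2.7
  endloop
 endfacet
 facet normal 0.450 -0.838 0.310
  outer loop
   vertex 4.9 2.4 4.5
   vertex 2.0 0.4 3.3
   vertex 3.3 0.1 0.6
  endloop
 endfacet
 facet normal 0.986 -0.067 -0.155
  outer loop
   vertex 4.9 2.4 4.5
   vertex 4.2 2.3 0.1
   vertex 4.9 3.8 3.9
  endloop
 endfacet
 facet normal 0.906 -0.401 -0.135
  outer loop
   vertex 4.9 2.4 4.5
   vertex 3.3 0.1 0.6
   vertex 4.2 2.3 0.1
  endloop
 endfacet
 facet normal -0.361 -0.036 0.932
  outer loop
   vertex 4.9 2.4 4.5
   vertex 0.2 2.9 2.7
   vertex 2.0 0.4 3.3
  endloop
 endfacet
 facet normal -0.308 0.325 0.894
  outer loop
   vertex 4.9 2.4 4.5
   vertex 3.0 5.0 2.9
   vertex 0.2 2.9 2.7
  endloop
 endfacet
 facet normal -0.229 0.383 0.895
  outer loop
   vertex 4.9 2.4 4.5
   vertex 4.9 3.8 3.9
   vertex 3.0 5.0 2.9
  endloop
 endfacet
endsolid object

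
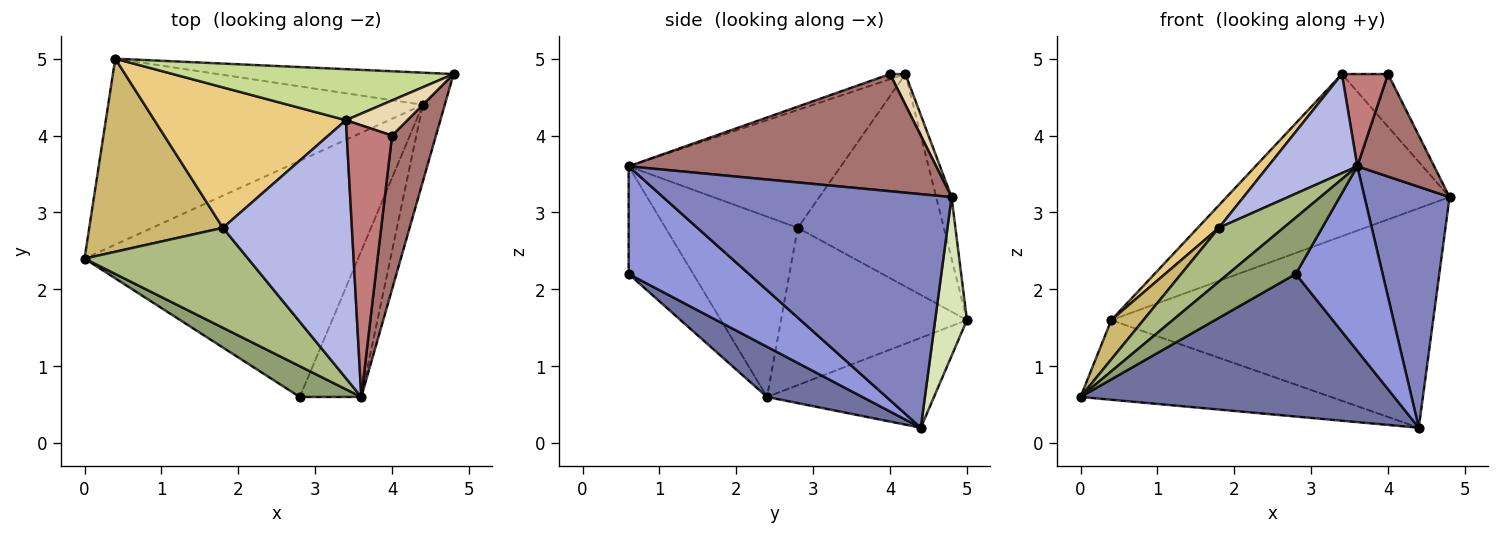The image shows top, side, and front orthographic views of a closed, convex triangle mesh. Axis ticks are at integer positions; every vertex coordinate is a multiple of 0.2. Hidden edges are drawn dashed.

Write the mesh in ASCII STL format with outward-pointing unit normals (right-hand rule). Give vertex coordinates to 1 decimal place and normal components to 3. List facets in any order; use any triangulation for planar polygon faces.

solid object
 facet normal 0.155 -0.510 -0.846
  outer loop
   vertex 4.4 4.4 0.2
   vertex 2.8 0.6 2.2
   vertex 0.0 2.4 0.6
  endloop
 endfacet
 facet normal 0.955 -0.282 -0.090
  outer loop
   vertex 3.6 0.6 3.6
   vertex 4.4 4.4 0.2
   vertex 4.8 4.8 3.2
  endloop
 endfacet
 facet normal 0.736 -0.531 -0.420
  outer loop
   vertex 3.6 0.6 3.6
   vertex 2.8 0.6 2.2
   vertex 4.4 4.4 0.2
  endloop
 endfacet
 facet normal -0.649 -0.273 0.710
  outer loop
   vertex 3.6 0.6 3.6
   vertex 3.4 4.2 4.8
   vertex 1.8 2.8 2.8
  endloop
 endfacet
 facet normal -0.642 -0.673 0.367
  outer loop
   vertex 3.6 0.6 3.6
   vertex 0.0 2.4 0.6
   vertex 2.8 0.6 2.2
  endloop
 endfacet
 facet normal -0.697 -0.340 0.632
  outer loop
   vertex 3.6 0.6 3.6
   vertex 1.8 2.8 2.8
   vertex 0.0 2.4 0.6
  endloop
 endfacet
 facet normal -0.066 0.952 0.299
  outer loop
   vertex 0.4 5.0 1.6
   vertex 3.4 4.2 4.8
   vertex 4.8 4.8 3.2
  endloop
 endfacet
 facet normal 0.097 0.985 -0.144
  outer loop
   vertex 0.4 5.0 1.6
   vertex 4.8 4.8 3.2
   vertex 4.4 4.4 0.2
  endloop
 endfacet
 facet normal -0.254 0.381 -0.889
  outer loop
   vertex 0.4 5.0 1.6
   vertex 4.4 4.4 0.2
   vertex 0.0 2.4 0.6
  endloop
 endfacet
 facet normal -0.756 -0.131 0.642
  outer loop
   vertex 0.4 5.0 1.6
   vertex 0.0 2.4 0.6
   vertex 1.8 2.8 2.8
  endloop
 endfacet
 facet normal -0.739 -0.107 0.666
  outer loop
   vertex 0.4 5.0 1.6
   vertex 1.8 2.8 2.8
   vertex 3.4 4.2 4.8
  endloop
 endfacet
 facet normal 0.267 0.802 0.535
  outer loop
   vertex 4.0 4.0 4.8
   vertex 4.8 4.8 3.2
   vertex 3.4 4.2 4.8
  endloop
 endfacet
 facet normal 0.912 -0.228 0.342
  outer loop
   vertex 4.0 4.0 4.8
   vertex 3.6 0.6 3.6
   vertex 4.8 4.8 3.2
  endloop
 endfacet
 facet normal -0.107 -0.320 0.941
  outer loop
   vertex 4.0 4.0 4.8
   vertex 3.4 4.2 4.8
   vertex 3.6 0.6 3.6
  endloop
 endfacet
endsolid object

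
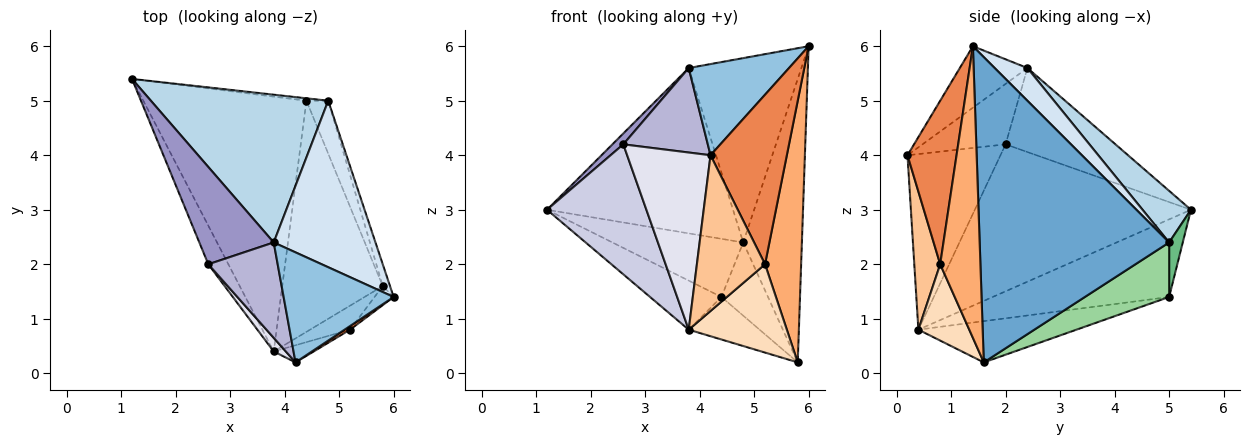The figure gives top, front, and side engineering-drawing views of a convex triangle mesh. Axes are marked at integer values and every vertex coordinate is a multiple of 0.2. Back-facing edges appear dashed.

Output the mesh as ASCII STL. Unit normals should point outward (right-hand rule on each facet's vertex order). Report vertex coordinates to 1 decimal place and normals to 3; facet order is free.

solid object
 facet normal 0.955 0.296 -0.023
  outer loop
   vertex 4.8 5.0 2.4
   vertex 6.0 1.4 6.0
   vertex 5.8 1.6 0.2
  endloop
 endfacet
 facet normal -0.395 -0.586 0.707
  outer loop
   vertex 3.8 2.4 5.6
   vertex 4.2 0.2 4.0
   vertex 6.0 1.4 6.0
  endloop
 endfacet
 facet normal 0.190 0.732 0.654
  outer loop
   vertex 3.8 2.4 5.6
   vertex 4.8 5.0 2.4
   vertex 1.2 5.4 3.0
  endloop
 endfacet
 facet normal 0.211 0.725 0.655
  outer loop
   vertex 3.8 2.4 5.6
   vertex 6.0 1.4 6.0
   vertex 4.8 5.0 2.4
  endloop
 endfacet
 facet normal 0.541 -0.841 0.018
  outer loop
   vertex 5.2 0.8 2.0
   vertex 6.0 1.4 6.0
   vertex 4.2 0.2 4.0
  endloop
 endfacet
 facet normal 0.743 -0.667 -0.049
  outer loop
   vertex 5.2 0.8 2.0
   vertex 5.8 1.6 0.2
   vertex 6.0 1.4 6.0
  endloop
 endfacet
 facet normal 0.353 -0.930 -0.102
  outer loop
   vertex 5.2 0.8 2.0
   vertex 4.2 0.2 4.0
   vertex 3.8 0.4 0.8
  endloop
 endfacet
 facet normal 0.447 -0.863 -0.234
  outer loop
   vertex 5.2 0.8 2.0
   vertex 3.8 0.4 0.8
   vertex 5.8 1.6 0.2
  endloop
 endfacet
 facet normal 0.104 0.994 -0.041
  outer loop
   vertex 4.4 5.0 1.4
   vertex 1.2 5.4 3.0
   vertex 4.8 5.0 2.4
  endloop
 endfacet
 facet normal 0.826 0.457 -0.330
  outer loop
   vertex 4.4 5.0 1.4
   vertex 4.8 5.0 2.4
   vertex 5.8 1.6 0.2
  endloop
 endfacet
 facet normal -0.423 0.171 -0.890
  outer loop
   vertex 4.4 5.0 1.4
   vertex 3.8 0.4 0.8
   vertex 1.2 5.4 3.0
  endloop
 endfacet
 facet normal -0.374 0.168 -0.912
  outer loop
   vertex 4.4 5.0 1.4
   vertex 5.8 1.6 0.2
   vertex 3.8 0.4 0.8
  endloop
 endfacet
 facet normal -0.747 -0.074 0.661
  outer loop
   vertex 2.6 2.0 4.2
   vertex 3.8 2.4 5.6
   vertex 1.2 5.4 3.0
  endloop
 endfacet
 facet normal -0.546 -0.555 0.627
  outer loop
   vertex 2.6 2.0 4.2
   vertex 4.2 0.2 4.0
   vertex 3.8 2.4 5.6
  endloop
 endfacet
 facet normal -0.902 -0.415 -0.123
  outer loop
   vertex 2.6 2.0 4.2
   vertex 1.2 5.4 3.0
   vertex 3.8 0.4 0.8
  endloop
 endfacet
 facet normal -0.744 -0.667 0.051
  outer loop
   vertex 2.6 2.0 4.2
   vertex 3.8 0.4 0.8
   vertex 4.2 0.2 4.0
  endloop
 endfacet
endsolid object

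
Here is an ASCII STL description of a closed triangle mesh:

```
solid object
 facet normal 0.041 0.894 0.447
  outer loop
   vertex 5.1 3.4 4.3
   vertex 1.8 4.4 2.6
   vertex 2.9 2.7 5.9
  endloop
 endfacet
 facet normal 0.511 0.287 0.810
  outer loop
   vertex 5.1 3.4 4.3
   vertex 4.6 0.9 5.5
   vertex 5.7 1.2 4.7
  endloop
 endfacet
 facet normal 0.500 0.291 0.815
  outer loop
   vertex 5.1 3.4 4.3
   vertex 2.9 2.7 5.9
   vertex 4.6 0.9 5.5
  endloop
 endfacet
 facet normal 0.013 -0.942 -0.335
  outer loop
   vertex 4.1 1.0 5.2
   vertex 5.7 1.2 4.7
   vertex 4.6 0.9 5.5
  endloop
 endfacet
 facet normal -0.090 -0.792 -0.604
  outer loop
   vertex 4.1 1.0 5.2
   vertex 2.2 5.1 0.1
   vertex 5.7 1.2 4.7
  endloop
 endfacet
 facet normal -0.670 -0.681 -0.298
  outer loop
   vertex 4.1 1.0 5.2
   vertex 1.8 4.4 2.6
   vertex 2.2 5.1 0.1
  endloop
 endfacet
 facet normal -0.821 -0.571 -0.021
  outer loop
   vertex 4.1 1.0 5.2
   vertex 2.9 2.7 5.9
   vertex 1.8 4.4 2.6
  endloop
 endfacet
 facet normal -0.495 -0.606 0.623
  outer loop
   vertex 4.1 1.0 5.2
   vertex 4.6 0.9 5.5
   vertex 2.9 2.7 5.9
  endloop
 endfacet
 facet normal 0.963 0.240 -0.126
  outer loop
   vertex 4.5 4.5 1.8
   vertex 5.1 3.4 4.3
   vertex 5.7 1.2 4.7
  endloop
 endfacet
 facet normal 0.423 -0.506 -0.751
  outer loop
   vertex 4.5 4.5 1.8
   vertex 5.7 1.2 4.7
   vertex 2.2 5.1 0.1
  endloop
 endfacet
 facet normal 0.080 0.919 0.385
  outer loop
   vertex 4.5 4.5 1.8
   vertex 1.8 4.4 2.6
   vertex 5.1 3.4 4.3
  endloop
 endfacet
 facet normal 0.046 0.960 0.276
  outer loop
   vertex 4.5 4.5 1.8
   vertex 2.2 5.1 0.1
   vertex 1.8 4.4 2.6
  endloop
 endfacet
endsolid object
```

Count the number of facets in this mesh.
12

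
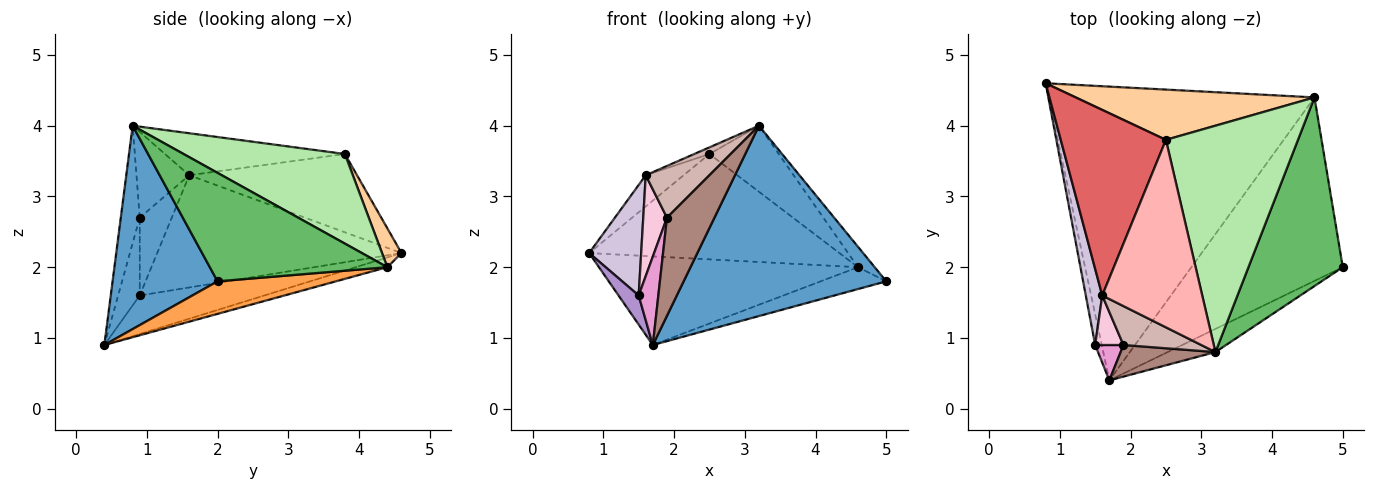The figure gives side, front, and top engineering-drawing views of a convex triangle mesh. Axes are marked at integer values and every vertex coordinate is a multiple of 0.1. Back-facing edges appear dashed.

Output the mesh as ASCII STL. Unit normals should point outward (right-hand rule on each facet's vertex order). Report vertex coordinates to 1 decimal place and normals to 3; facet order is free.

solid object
 facet normal 0.457 -0.883 -0.107
  outer loop
   vertex 3.2 0.8 4.0
   vertex 1.7 0.4 0.9
   vertex 5.0 2.0 1.8
  endloop
 endfacet
 facet normal -0.035 0.289 -0.957
  outer loop
   vertex 4.6 4.4 2.0
   vertex 1.7 0.4 0.9
   vertex 0.8 4.6 2.2
  endloop
 endfacet
 facet normal 0.209 0.116 -0.971
  outer loop
   vertex 4.6 4.4 2.0
   vertex 5.0 2.0 1.8
   vertex 1.7 0.4 0.9
  endloop
 endfacet
 facet normal 0.070 0.900 0.429
  outer loop
   vertex 4.6 4.4 2.0
   vertex 0.8 4.6 2.2
   vertex 2.5 3.8 3.6
  endloop
 endfacet
 facet normal 0.753 0.071 0.655
  outer loop
   vertex 4.6 4.4 2.0
   vertex 3.2 0.8 4.0
   vertex 5.0 2.0 1.8
  endloop
 endfacet
 facet normal 0.546 0.235 0.804
  outer loop
   vertex 4.6 4.4 2.0
   vertex 2.5 3.8 3.6
   vertex 3.2 0.8 4.0
  endloop
 endfacet
 facet normal -0.592 0.134 0.795
  outer loop
   vertex 1.6 1.6 3.3
   vertex 2.5 3.8 3.6
   vertex 0.8 4.6 2.2
  endloop
 endfacet
 facet normal -0.387 0.033 0.922
  outer loop
   vertex 1.6 1.6 3.3
   vertex 3.2 0.8 4.0
   vertex 2.5 3.8 3.6
  endloop
 endfacet
 facet normal -0.974 -0.157 -0.166
  outer loop
   vertex 1.5 0.9 1.6
   vertex 0.8 4.6 2.2
   vertex 1.7 0.4 0.9
  endloop
 endfacet
 facet normal -0.968 -0.206 0.142
  outer loop
   vertex 1.5 0.9 1.6
   vertex 1.6 1.6 3.3
   vertex 0.8 4.6 2.2
  endloop
 endfacet
 facet normal -0.355 -0.890 0.287
  outer loop
   vertex 1.9 0.9 2.7
   vertex 1.7 0.4 0.9
   vertex 3.2 0.8 4.0
  endloop
 endfacet
 facet normal -0.552 -0.666 0.501
  outer loop
   vertex 1.9 0.9 2.7
   vertex 3.2 0.8 4.0
   vertex 1.6 1.6 3.3
  endloop
 endfacet
 facet normal -0.715 -0.650 0.260
  outer loop
   vertex 1.9 0.9 2.7
   vertex 1.5 0.9 1.6
   vertex 1.7 0.4 0.9
  endloop
 endfacet
 facet normal -0.771 -0.571 0.281
  outer loop
   vertex 1.9 0.9 2.7
   vertex 1.6 1.6 3.3
   vertex 1.5 0.9 1.6
  endloop
 endfacet
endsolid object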